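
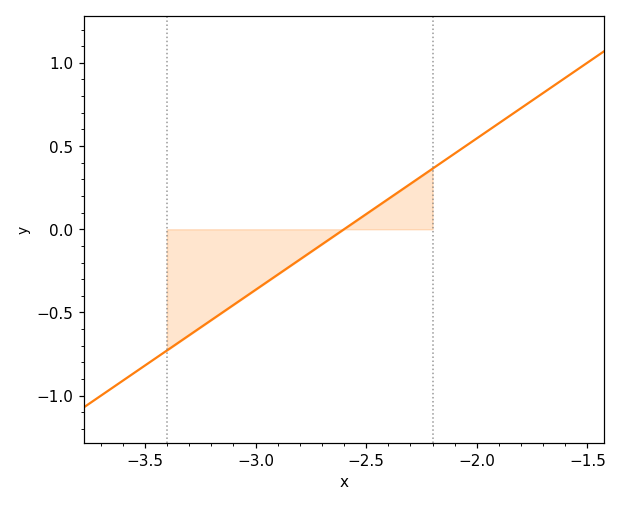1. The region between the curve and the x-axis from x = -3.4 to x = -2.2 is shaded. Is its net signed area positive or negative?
negative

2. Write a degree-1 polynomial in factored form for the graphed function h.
y = 0.91(x + 2.6)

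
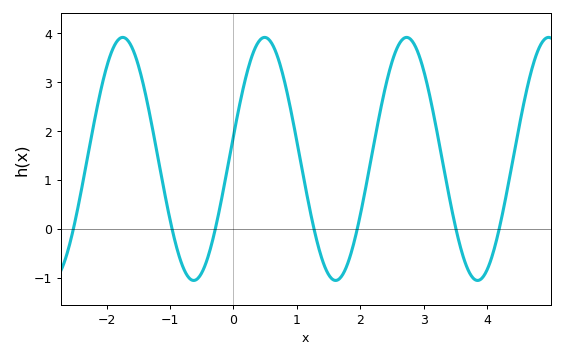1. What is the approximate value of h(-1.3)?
2.22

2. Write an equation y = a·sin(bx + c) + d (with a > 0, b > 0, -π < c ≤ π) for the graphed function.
y = 2.49sin(2.81x + 0.19) + 1.43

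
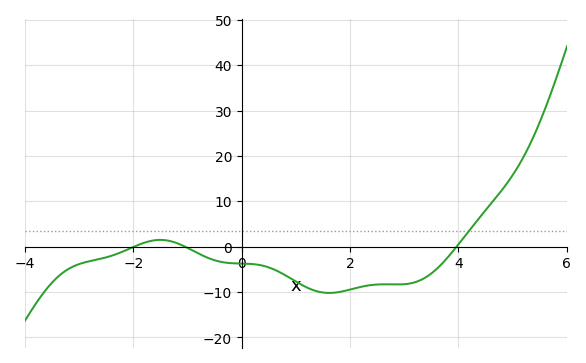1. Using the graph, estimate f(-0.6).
-3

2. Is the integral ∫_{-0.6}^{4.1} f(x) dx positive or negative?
negative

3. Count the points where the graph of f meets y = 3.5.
1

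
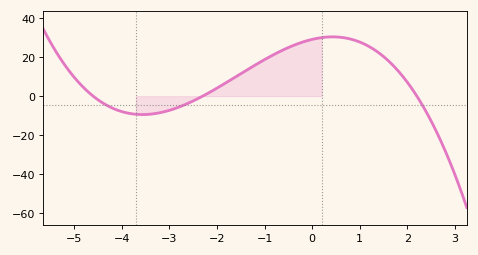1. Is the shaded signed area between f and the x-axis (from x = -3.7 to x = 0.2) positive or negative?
positive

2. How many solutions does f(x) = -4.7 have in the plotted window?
3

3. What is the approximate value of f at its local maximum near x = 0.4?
30.4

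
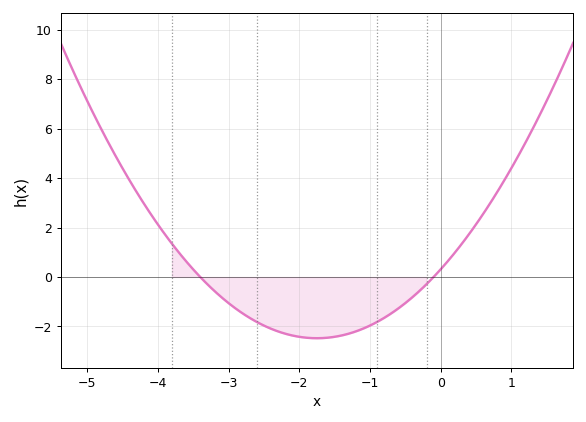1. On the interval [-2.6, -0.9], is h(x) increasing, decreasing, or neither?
neither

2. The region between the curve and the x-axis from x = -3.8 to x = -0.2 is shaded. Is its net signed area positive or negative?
negative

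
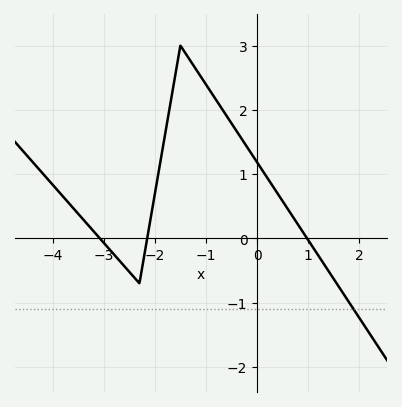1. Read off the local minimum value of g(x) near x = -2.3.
-0.7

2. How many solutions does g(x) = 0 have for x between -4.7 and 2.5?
3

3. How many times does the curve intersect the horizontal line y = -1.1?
1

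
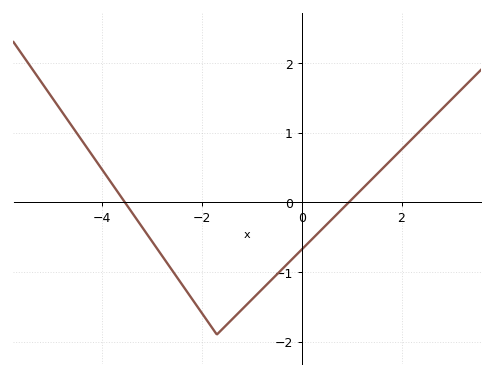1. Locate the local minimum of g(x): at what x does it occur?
-1.7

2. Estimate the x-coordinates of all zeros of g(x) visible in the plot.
-3.54, 0.945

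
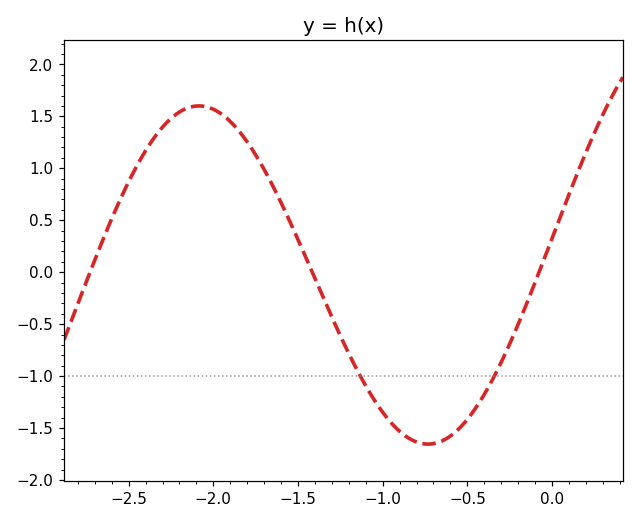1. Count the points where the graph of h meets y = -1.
2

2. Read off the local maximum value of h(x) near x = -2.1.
1.6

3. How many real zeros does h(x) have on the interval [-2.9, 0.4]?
3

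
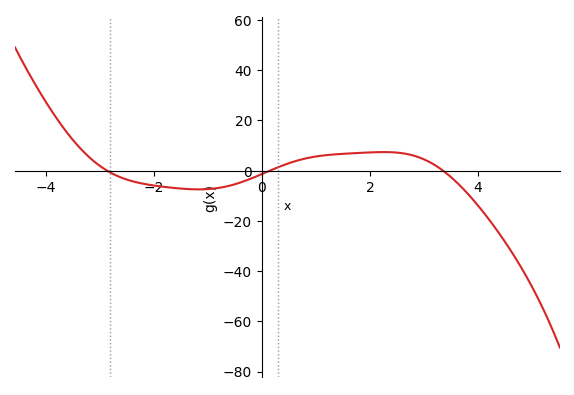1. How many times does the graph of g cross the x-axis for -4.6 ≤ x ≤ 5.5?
3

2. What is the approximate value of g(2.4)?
8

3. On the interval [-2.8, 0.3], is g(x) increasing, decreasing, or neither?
neither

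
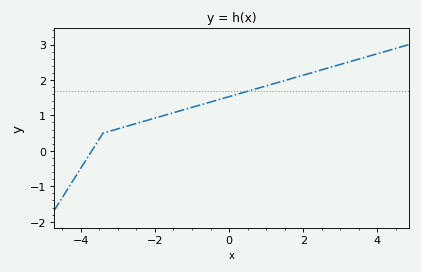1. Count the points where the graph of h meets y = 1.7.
1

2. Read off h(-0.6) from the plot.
1.3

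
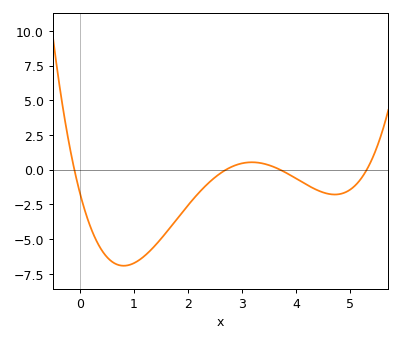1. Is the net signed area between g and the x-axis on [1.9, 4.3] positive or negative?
negative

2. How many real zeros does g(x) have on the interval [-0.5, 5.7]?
4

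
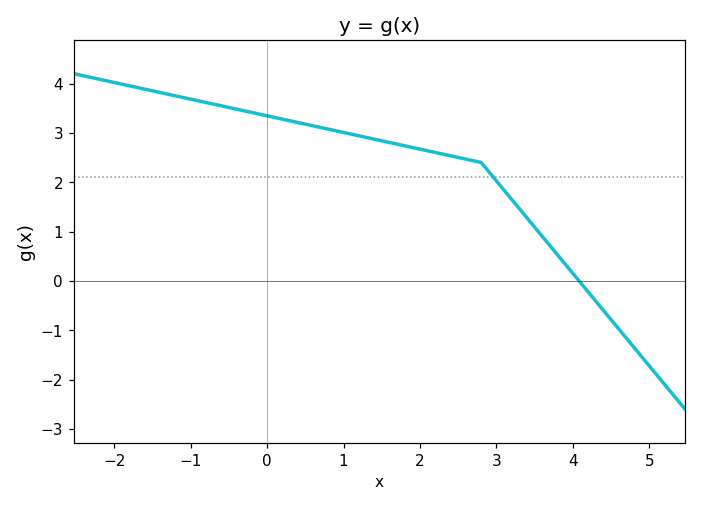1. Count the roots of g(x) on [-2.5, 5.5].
1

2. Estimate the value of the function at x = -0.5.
3.51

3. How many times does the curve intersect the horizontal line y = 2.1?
1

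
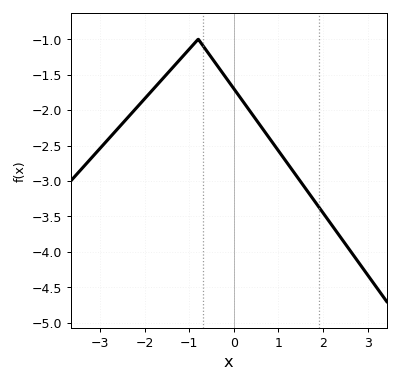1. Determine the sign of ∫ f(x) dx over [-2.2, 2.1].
negative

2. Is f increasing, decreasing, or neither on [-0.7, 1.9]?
decreasing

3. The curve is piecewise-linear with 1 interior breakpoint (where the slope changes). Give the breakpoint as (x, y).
(-0.8, -1)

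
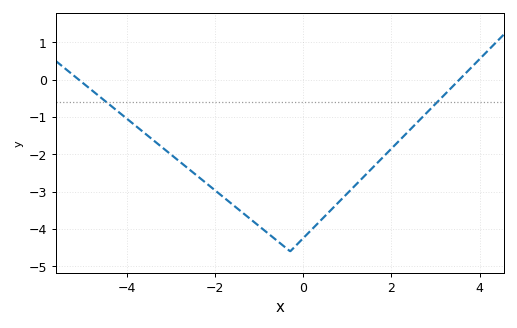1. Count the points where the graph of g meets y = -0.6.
2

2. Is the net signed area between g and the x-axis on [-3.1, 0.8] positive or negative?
negative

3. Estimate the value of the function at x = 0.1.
-4.12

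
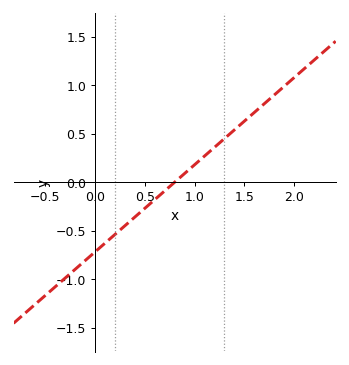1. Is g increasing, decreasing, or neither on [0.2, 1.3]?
increasing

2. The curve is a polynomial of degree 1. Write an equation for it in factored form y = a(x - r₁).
y = 0.9(x - 0.8)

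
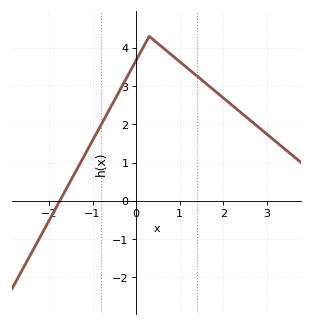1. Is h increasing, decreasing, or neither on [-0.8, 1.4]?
neither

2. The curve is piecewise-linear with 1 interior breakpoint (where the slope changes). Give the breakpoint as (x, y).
(0.3, 4.3)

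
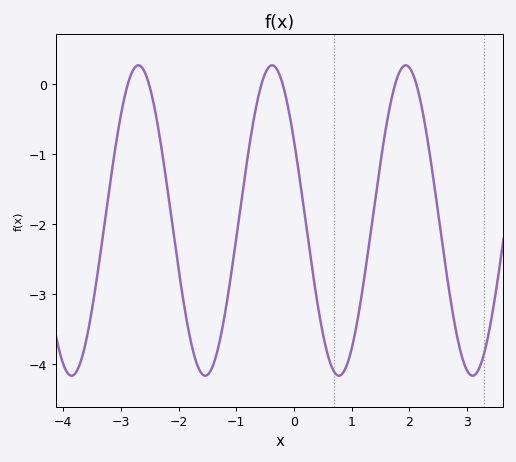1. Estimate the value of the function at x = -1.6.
-4.14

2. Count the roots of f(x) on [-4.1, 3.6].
6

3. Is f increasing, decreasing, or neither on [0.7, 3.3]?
neither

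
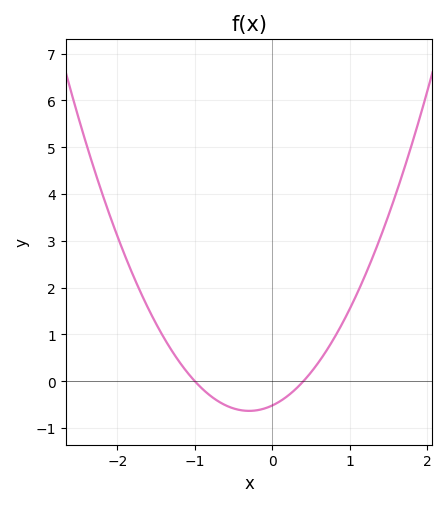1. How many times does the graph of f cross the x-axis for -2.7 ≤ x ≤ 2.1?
2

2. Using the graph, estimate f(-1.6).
1.55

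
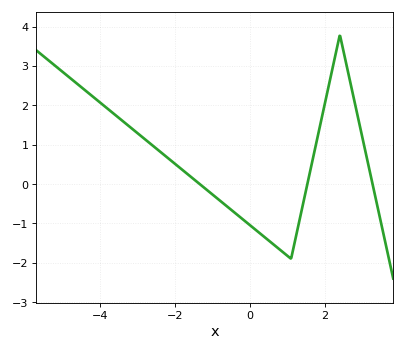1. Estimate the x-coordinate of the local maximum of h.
2.4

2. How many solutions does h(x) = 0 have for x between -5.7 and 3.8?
3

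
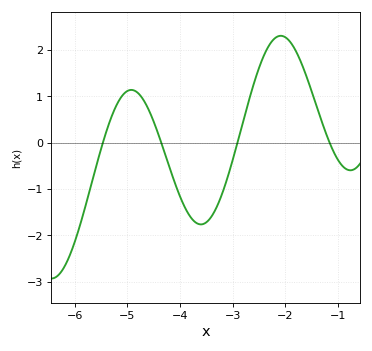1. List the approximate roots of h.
-5.47, -4.36, -2.91, -1.15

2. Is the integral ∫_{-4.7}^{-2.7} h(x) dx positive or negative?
negative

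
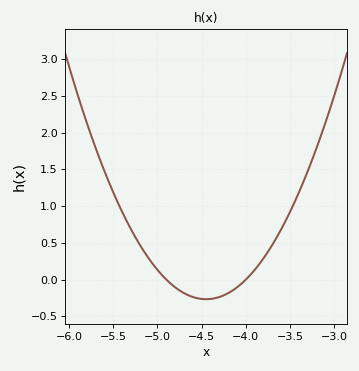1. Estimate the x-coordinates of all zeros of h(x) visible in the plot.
-4.9, -4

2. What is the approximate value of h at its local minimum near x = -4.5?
-0.25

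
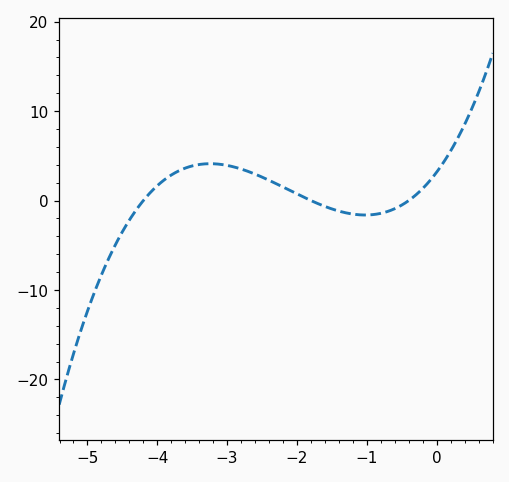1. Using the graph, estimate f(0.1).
4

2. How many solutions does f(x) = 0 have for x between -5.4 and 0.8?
3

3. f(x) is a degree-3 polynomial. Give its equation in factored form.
y = 1.05(x + 4.2)(x + 1.8)(x + 0.4)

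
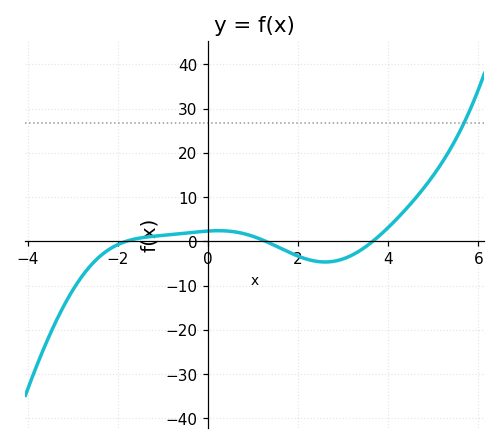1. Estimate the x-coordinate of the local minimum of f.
2.6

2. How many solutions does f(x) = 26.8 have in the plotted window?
1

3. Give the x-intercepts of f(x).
-1.8, 1.2, 3.6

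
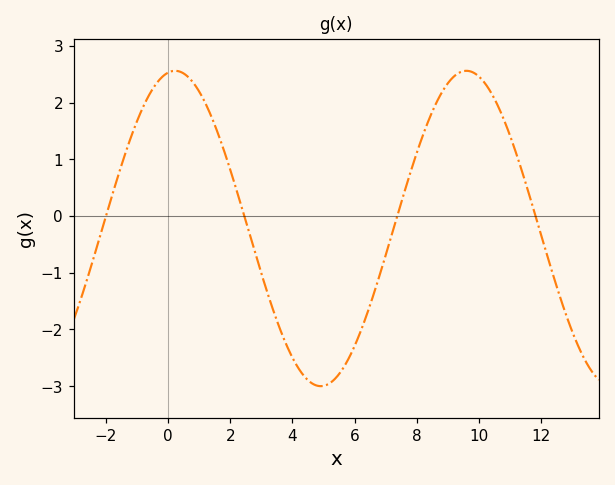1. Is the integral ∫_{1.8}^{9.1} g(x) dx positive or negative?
negative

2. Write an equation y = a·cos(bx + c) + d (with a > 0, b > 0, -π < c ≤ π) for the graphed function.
y = 2.78cos(0.67x - 0.15) - 0.22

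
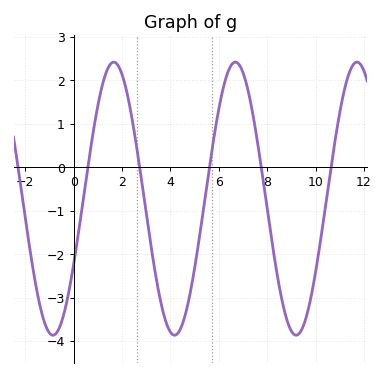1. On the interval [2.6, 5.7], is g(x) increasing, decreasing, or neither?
neither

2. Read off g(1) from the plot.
1.4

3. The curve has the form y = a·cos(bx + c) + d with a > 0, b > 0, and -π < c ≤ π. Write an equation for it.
y = 3.14cos(1.2x - 2.1) - 0.72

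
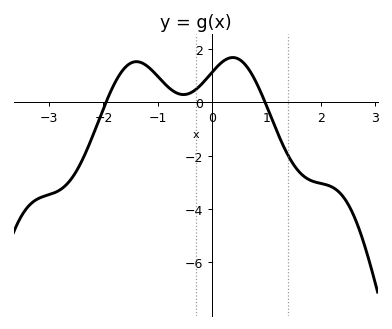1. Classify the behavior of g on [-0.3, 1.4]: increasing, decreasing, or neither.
neither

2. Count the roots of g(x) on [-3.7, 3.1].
2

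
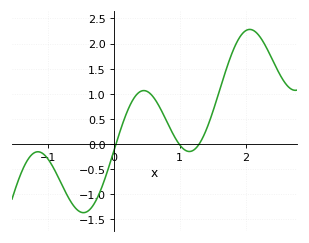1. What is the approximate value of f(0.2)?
0.65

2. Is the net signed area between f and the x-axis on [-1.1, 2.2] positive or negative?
positive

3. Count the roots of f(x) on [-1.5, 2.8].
3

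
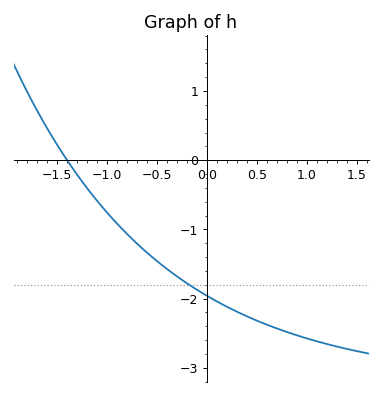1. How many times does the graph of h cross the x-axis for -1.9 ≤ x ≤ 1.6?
1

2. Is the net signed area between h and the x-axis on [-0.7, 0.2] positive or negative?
negative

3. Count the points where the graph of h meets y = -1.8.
1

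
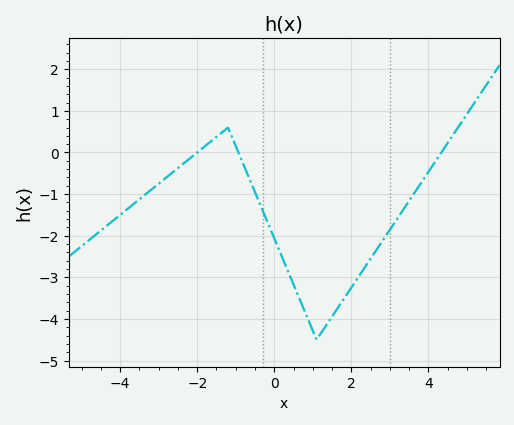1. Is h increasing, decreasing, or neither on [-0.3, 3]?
neither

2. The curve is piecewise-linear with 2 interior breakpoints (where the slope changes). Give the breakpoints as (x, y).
(-1.2, 0.6); (1.1, -4.5)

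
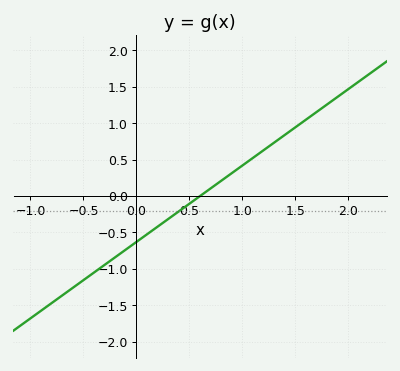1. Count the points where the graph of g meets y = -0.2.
1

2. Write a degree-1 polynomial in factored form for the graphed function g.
y = 1.05(x - 0.6)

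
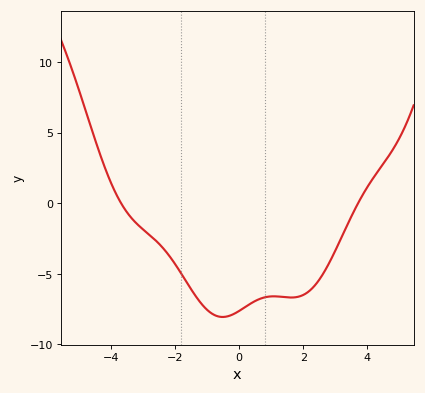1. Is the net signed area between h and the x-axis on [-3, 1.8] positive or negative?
negative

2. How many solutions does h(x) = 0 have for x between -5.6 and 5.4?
2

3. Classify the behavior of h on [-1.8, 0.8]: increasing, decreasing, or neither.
neither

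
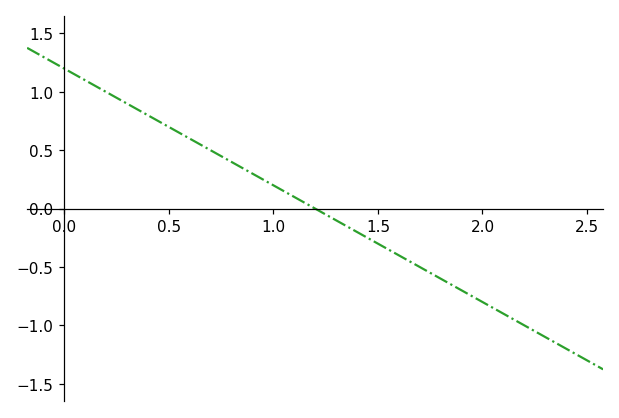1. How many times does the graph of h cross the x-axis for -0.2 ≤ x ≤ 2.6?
1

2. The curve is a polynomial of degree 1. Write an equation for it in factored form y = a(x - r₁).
y = -1(x - 1.2)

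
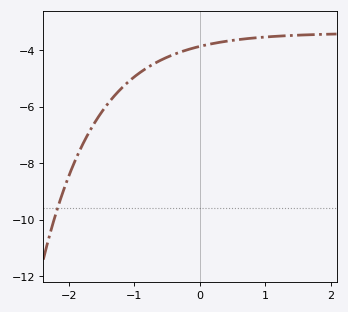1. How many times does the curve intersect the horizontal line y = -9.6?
1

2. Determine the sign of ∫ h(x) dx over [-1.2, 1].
negative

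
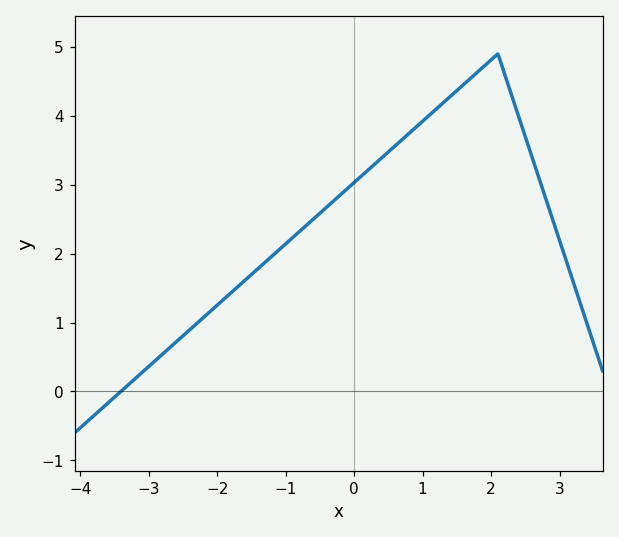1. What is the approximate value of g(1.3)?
4.2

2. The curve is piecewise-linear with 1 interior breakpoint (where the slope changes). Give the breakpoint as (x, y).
(2.1, 4.9)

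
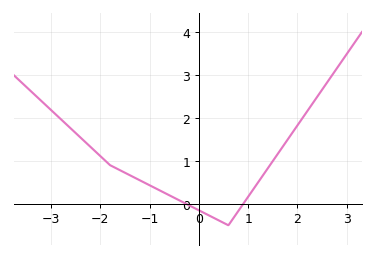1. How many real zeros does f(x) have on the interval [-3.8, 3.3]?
2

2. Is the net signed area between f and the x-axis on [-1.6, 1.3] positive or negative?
positive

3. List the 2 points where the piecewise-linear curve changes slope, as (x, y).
(-1.8, 0.9); (0.6, -0.5)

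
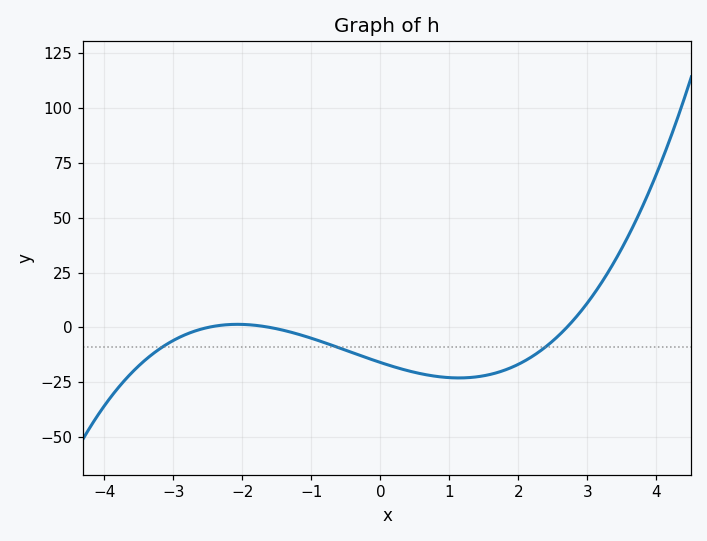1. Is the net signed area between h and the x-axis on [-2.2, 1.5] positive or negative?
negative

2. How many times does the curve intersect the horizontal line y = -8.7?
3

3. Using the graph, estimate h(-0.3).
-12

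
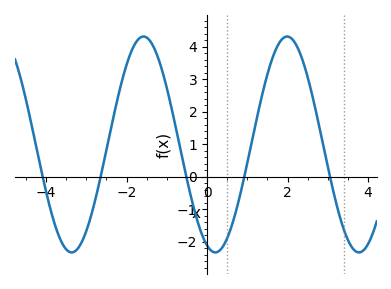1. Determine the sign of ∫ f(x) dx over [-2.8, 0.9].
positive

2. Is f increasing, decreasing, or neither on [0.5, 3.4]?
neither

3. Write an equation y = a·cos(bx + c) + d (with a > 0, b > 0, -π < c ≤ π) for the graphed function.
y = 3.32cos(1.8x + 2.8) + 0.99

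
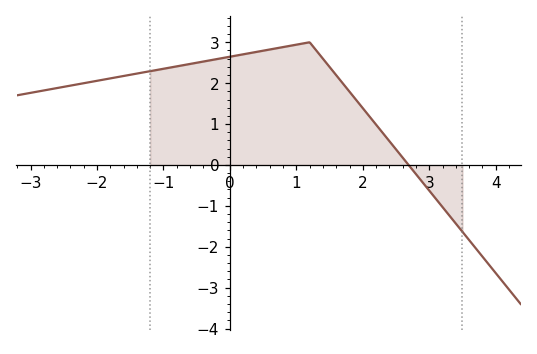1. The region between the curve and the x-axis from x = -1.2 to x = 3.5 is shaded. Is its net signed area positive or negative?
positive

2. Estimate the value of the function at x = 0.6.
2.8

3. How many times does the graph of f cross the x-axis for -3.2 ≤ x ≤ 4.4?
1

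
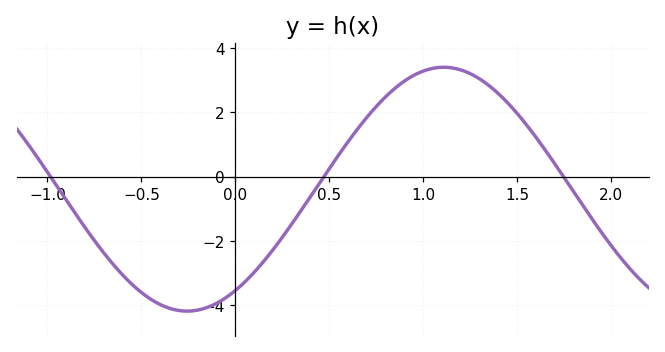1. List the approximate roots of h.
-0.984, 0.472, 1.75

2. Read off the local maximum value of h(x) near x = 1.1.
3.4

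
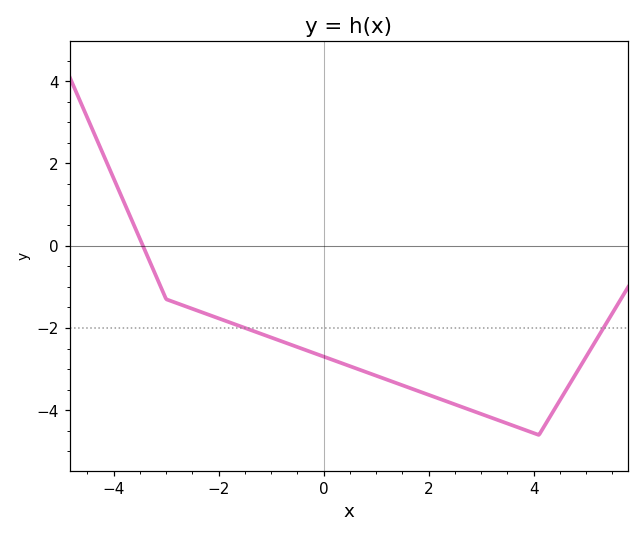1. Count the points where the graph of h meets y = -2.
2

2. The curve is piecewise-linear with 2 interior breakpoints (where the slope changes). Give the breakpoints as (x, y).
(-3, -1.3); (4.1, -4.6)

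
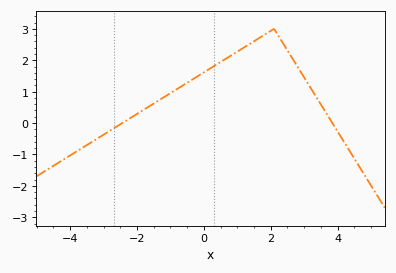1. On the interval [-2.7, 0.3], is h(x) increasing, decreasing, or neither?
increasing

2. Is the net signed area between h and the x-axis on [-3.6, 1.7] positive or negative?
positive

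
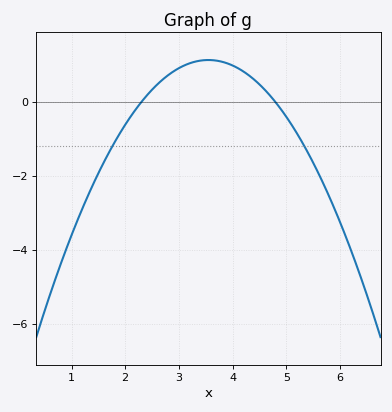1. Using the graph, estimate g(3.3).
1.1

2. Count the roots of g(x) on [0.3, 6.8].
2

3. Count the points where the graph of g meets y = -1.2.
2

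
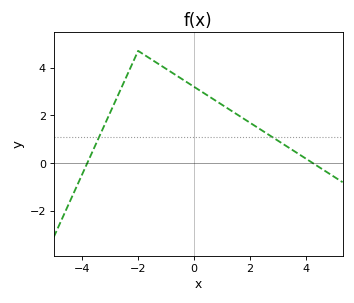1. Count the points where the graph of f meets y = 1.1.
2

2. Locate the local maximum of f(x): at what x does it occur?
-2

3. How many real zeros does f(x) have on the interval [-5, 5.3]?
2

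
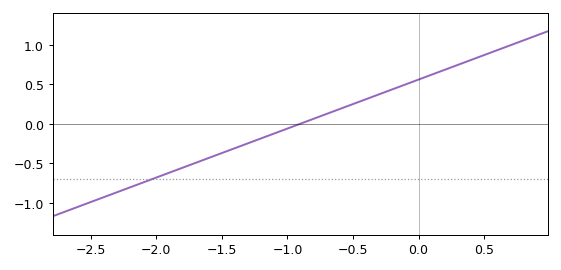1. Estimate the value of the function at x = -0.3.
0.35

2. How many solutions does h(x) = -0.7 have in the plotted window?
1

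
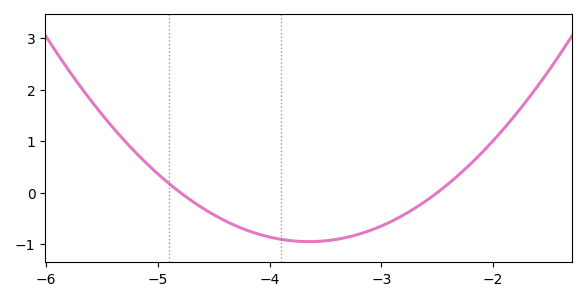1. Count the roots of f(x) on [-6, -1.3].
2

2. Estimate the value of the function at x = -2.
1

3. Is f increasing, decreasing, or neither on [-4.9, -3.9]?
decreasing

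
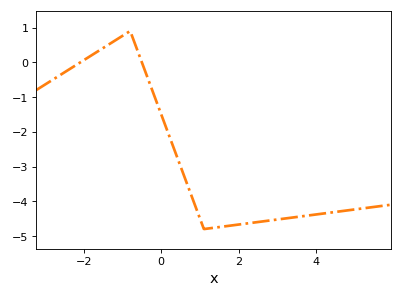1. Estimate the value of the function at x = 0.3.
-2.4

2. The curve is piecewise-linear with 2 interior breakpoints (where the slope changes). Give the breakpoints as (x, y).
(-0.8, 0.9); (1.1, -4.8)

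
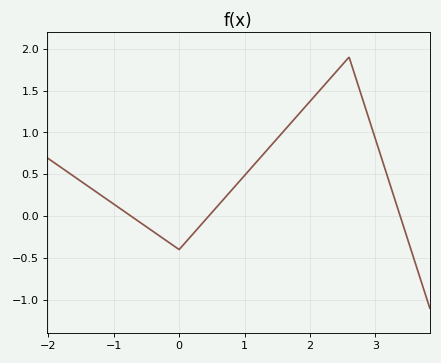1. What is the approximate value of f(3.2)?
0.45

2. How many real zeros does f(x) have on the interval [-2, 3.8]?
3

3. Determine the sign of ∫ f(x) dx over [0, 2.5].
positive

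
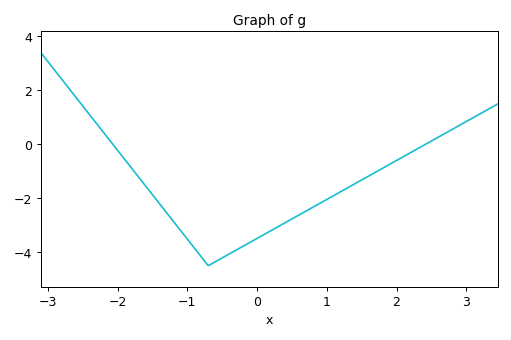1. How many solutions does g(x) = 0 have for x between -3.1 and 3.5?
2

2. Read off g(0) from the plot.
-3.49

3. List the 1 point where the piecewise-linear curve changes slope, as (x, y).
(-0.7, -4.5)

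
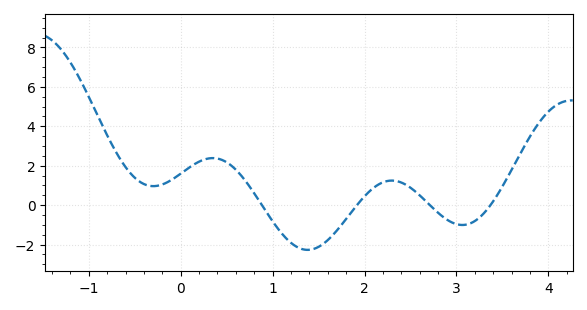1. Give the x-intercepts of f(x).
0.884, 1.92, 2.71, 3.37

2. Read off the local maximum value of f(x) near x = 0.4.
2.39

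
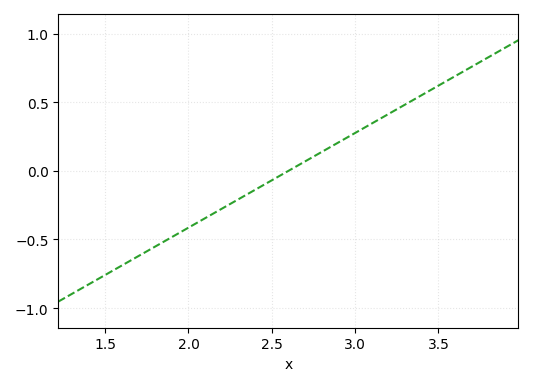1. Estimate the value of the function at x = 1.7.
-0.6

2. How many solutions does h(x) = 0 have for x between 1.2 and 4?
1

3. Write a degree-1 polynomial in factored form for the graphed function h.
y = 0.69(x - 2.6)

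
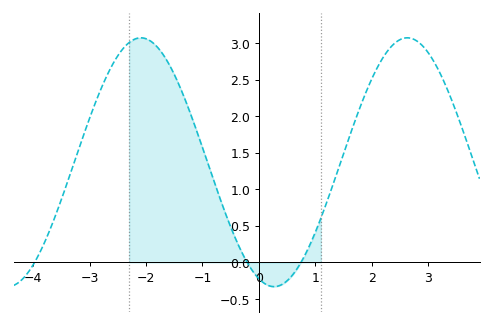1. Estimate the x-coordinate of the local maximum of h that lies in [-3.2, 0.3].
-2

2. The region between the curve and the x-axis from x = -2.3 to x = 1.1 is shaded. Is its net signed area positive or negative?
positive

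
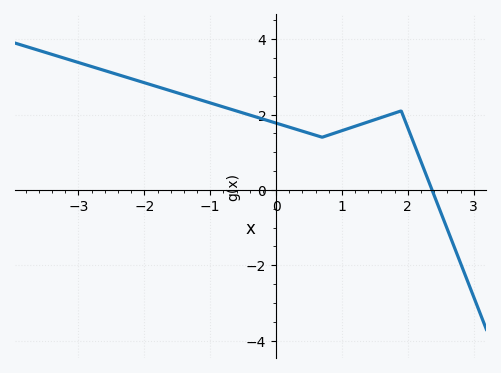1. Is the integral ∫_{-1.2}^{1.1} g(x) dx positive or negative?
positive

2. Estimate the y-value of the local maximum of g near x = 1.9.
2.1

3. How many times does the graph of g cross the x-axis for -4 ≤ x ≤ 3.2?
1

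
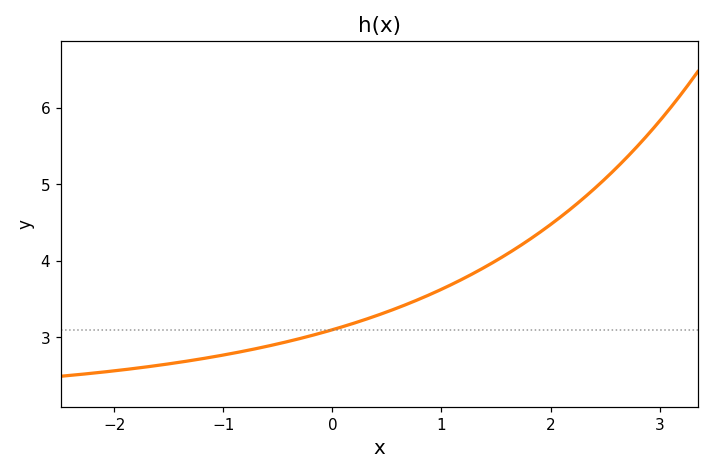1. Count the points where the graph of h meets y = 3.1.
1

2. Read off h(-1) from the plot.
2.8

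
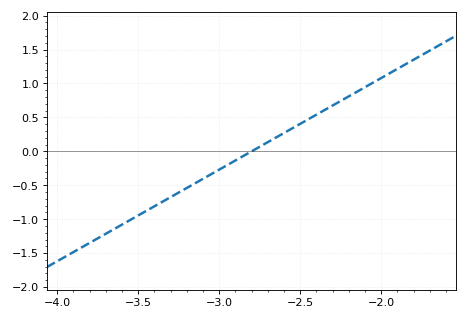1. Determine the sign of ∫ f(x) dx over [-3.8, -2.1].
negative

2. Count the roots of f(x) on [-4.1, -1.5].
1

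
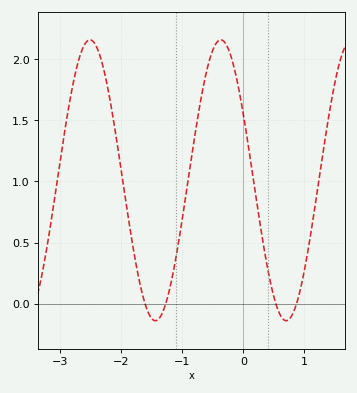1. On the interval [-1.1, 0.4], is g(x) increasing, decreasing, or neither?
neither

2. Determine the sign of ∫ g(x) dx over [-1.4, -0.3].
positive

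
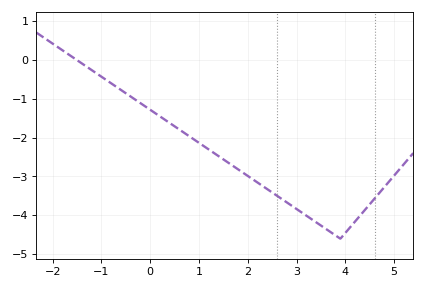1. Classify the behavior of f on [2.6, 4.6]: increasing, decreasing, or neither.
neither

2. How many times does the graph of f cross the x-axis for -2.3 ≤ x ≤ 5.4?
1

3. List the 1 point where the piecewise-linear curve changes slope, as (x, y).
(3.9, -4.6)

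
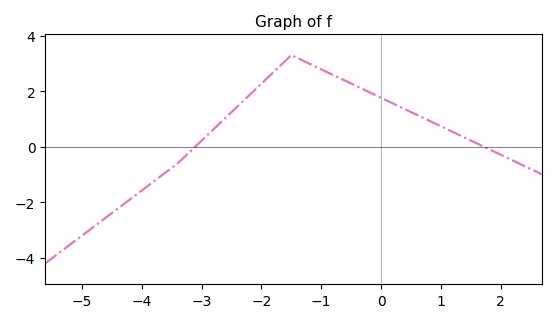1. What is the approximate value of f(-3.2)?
-0.2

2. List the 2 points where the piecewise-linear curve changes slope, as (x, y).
(-3.4, -0.6); (-1.5, 3.3)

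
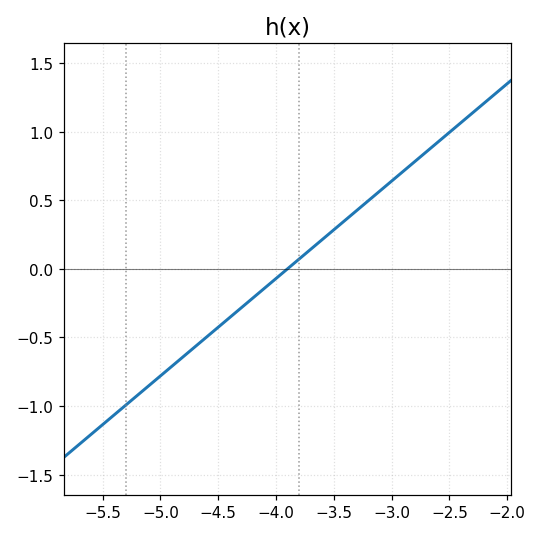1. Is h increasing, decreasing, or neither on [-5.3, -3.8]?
increasing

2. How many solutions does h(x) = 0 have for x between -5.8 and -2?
1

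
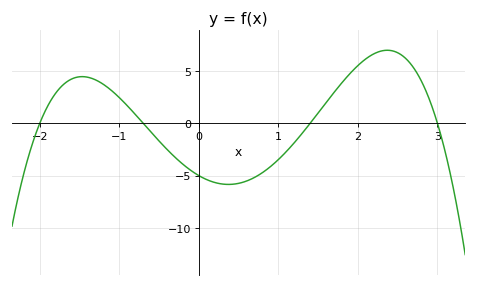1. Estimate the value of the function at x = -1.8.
3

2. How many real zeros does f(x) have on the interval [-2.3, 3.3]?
4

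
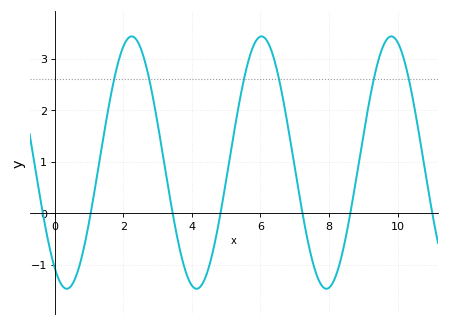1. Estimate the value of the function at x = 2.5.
3.22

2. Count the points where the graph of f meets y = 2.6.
6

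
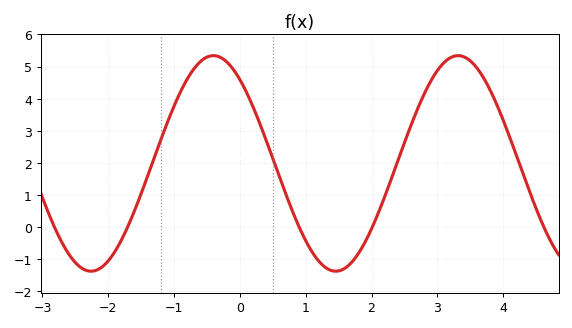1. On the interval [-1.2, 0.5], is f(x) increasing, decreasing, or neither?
neither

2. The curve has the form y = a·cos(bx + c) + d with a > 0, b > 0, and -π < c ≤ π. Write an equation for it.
y = 3.36cos(1.7x + 0.68) + 1.98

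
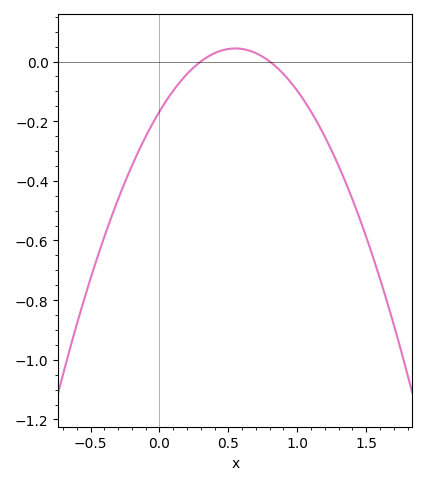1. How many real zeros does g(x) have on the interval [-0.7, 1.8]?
2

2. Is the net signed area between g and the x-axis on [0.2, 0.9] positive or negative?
positive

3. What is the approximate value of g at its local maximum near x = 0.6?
0.044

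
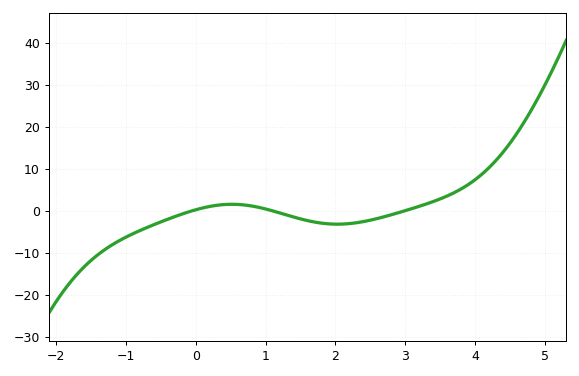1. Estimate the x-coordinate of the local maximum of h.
0.518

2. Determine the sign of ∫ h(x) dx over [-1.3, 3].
negative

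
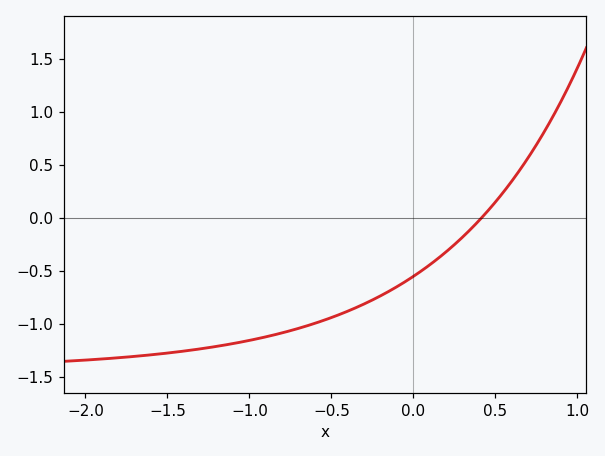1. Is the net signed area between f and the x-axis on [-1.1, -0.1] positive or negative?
negative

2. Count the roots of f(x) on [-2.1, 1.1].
1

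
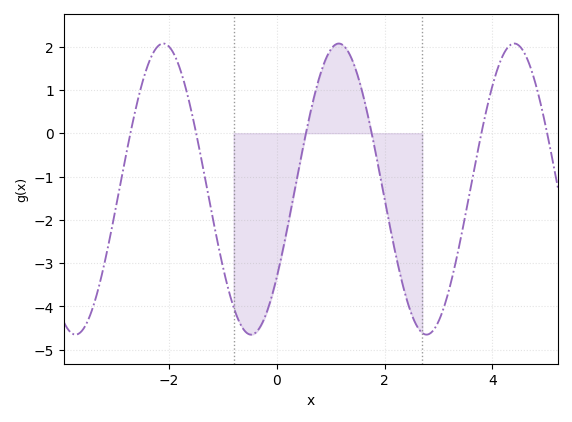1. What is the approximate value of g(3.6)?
-1.2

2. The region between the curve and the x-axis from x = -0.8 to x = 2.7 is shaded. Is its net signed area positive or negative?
negative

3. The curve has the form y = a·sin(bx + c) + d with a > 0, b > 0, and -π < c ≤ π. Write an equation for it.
y = 3.36sin(1.9x - 0.65) - 1.29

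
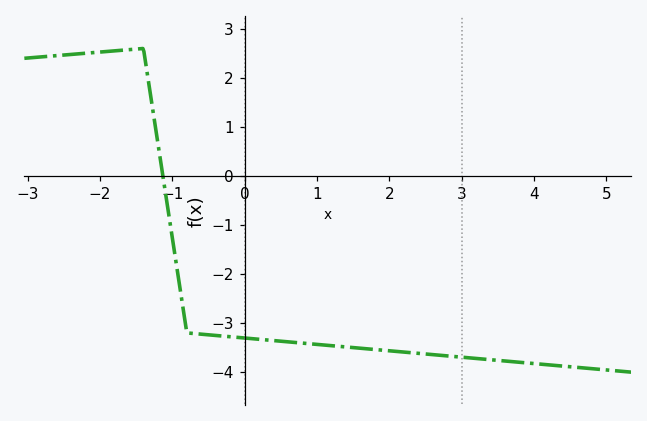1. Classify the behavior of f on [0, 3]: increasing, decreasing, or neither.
decreasing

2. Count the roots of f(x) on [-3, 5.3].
1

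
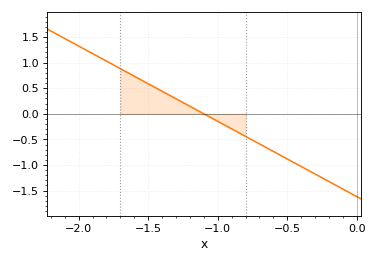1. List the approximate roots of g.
-1.1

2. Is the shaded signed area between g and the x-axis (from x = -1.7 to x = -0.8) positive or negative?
positive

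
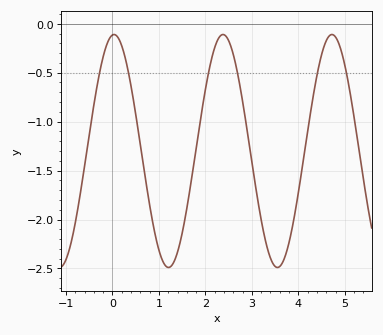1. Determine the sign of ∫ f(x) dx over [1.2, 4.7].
negative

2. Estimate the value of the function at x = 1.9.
-0.95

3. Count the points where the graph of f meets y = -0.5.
6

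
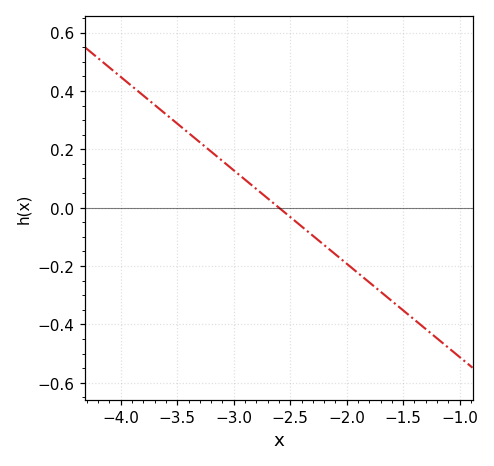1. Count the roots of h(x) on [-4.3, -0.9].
1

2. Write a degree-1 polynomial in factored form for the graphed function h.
y = -0.32(x + 2.6)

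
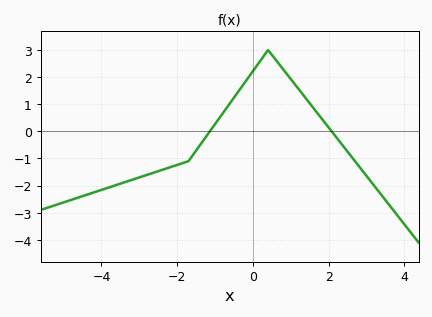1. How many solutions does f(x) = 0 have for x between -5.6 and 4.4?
2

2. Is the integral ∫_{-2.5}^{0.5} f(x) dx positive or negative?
positive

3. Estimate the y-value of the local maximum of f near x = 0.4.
3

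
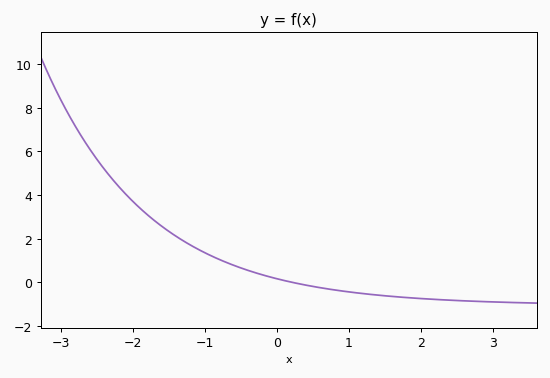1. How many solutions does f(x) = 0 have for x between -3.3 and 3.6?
1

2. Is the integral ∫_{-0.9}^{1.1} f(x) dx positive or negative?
positive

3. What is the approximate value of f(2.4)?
-0.821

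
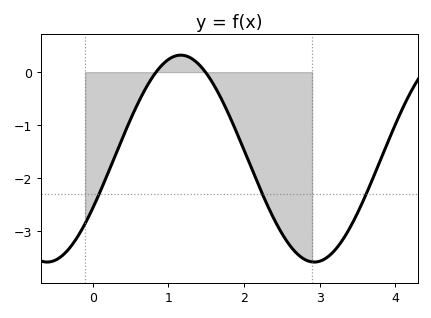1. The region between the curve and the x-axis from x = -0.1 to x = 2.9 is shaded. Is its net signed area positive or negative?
negative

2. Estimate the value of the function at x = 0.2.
-1.91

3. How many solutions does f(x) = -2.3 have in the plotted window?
3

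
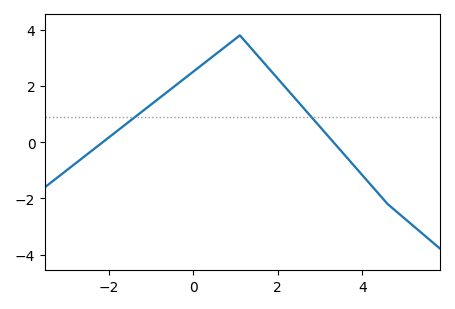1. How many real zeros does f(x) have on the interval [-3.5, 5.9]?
2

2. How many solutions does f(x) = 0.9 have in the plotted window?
2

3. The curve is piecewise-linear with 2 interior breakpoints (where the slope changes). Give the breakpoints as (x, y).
(1.1, 3.8); (4.6, -2.2)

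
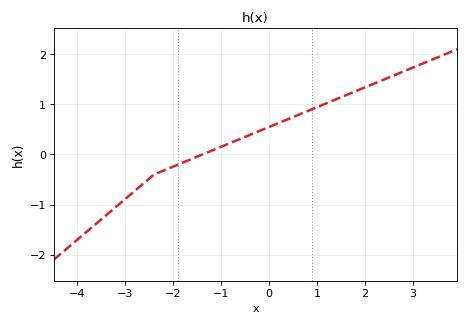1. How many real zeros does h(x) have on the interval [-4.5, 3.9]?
1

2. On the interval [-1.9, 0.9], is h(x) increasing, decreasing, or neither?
increasing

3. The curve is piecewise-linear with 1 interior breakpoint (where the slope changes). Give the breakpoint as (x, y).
(-2.4, -0.4)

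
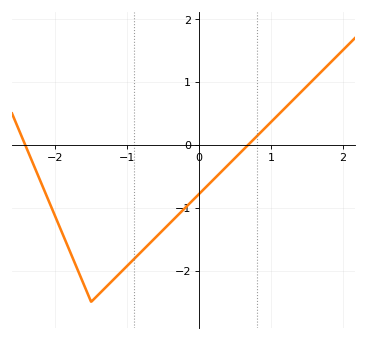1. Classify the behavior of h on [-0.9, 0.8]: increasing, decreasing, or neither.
increasing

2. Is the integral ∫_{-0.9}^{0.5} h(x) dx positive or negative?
negative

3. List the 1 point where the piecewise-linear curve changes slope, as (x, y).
(-1.5, -2.5)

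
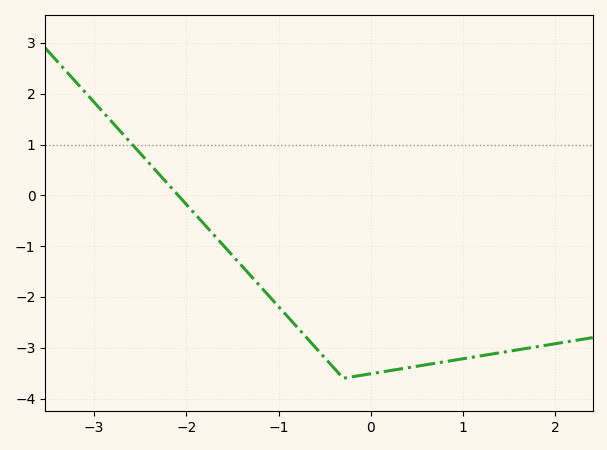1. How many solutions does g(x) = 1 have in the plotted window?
1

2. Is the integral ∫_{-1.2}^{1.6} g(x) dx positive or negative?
negative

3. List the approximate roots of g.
-2.1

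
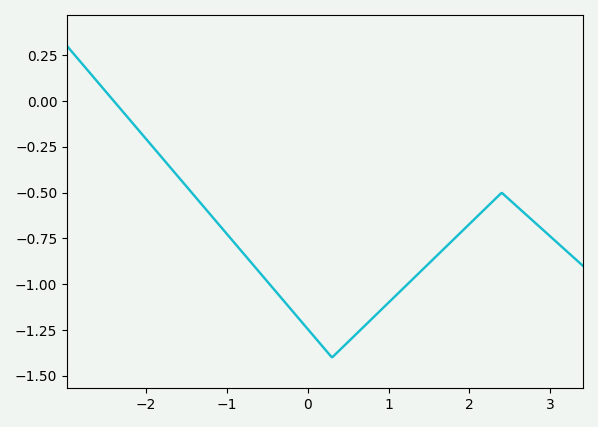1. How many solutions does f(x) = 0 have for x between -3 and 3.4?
1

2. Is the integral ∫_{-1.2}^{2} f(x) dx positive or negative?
negative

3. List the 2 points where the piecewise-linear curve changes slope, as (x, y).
(0.3, -1.4); (2.4, -0.5)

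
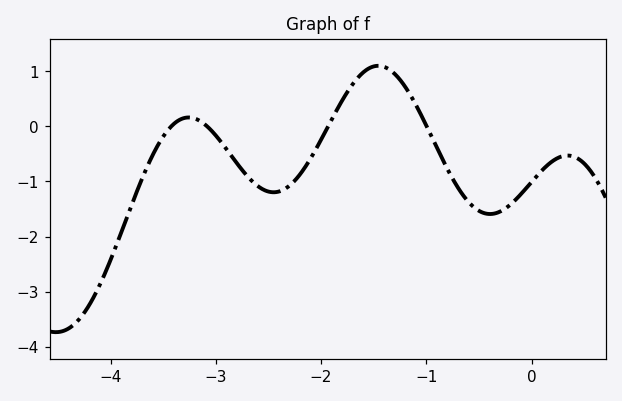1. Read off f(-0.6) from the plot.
-1.37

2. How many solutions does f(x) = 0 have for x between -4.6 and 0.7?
4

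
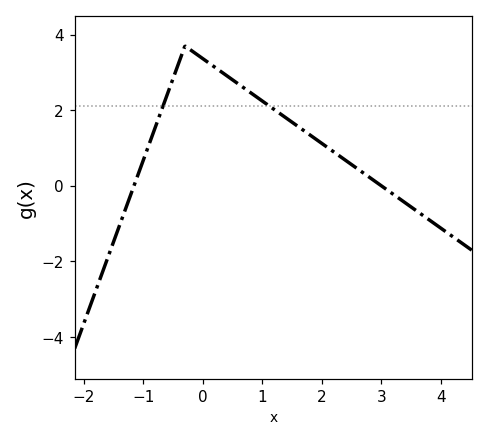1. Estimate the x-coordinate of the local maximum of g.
-0.298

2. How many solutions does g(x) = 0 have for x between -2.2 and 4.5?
2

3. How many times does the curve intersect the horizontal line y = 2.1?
2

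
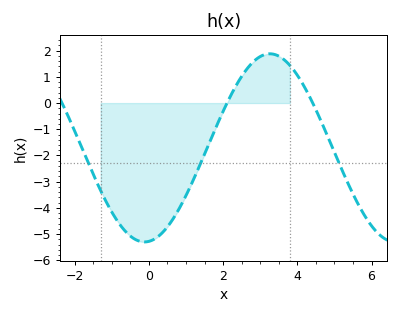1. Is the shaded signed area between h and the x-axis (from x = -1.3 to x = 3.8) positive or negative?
negative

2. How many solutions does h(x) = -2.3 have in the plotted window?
3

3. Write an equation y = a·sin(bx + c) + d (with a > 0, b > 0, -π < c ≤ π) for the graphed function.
y = 3.59sin(0.93x - 1.46) - 1.71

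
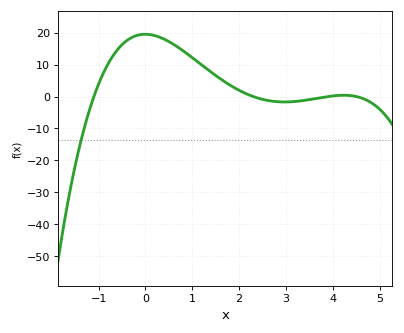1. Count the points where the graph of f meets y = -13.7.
1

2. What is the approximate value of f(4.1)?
0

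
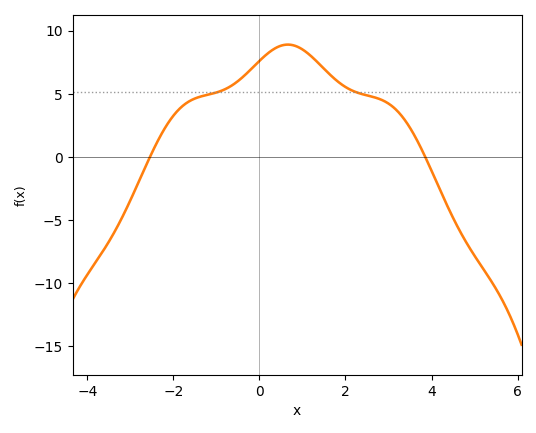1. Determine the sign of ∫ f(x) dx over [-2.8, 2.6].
positive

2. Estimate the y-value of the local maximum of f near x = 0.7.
9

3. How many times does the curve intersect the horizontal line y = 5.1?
2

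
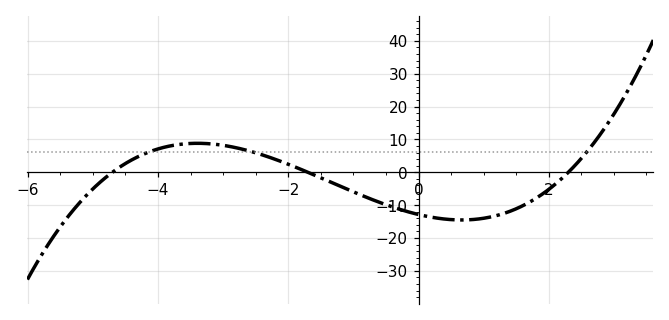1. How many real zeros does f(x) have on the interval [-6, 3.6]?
3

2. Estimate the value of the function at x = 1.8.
-7.96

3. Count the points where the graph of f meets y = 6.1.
3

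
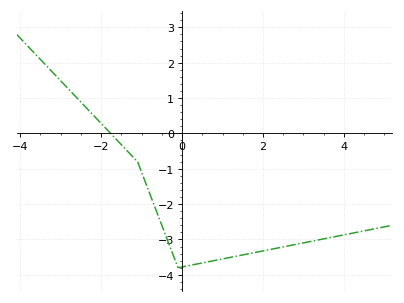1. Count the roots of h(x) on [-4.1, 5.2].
1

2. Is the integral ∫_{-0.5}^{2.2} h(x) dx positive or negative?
negative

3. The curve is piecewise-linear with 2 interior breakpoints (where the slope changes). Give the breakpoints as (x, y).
(-1.1, -0.8); (-0.1, -3.8)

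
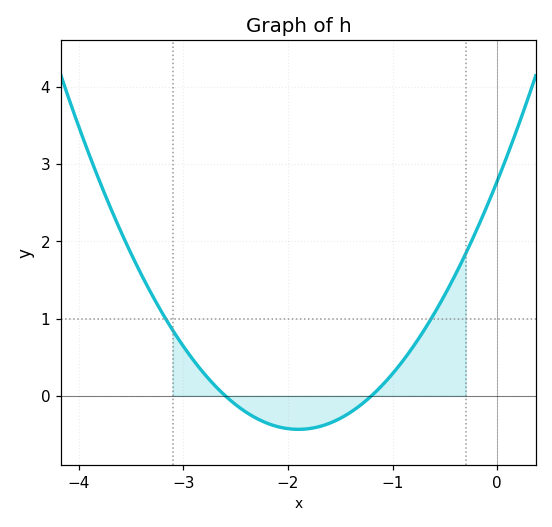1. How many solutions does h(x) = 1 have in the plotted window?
2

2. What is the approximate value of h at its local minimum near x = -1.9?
-0.436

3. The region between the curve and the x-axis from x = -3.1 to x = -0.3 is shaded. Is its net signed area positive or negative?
positive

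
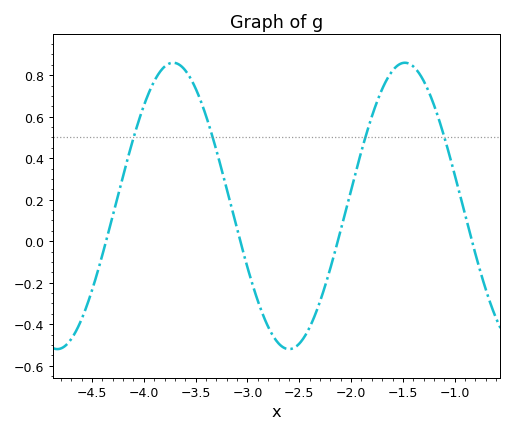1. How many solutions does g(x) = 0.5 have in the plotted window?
4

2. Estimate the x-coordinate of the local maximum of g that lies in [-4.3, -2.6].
-3.7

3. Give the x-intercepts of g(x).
-4.4, -3.1, -2.1, -0.8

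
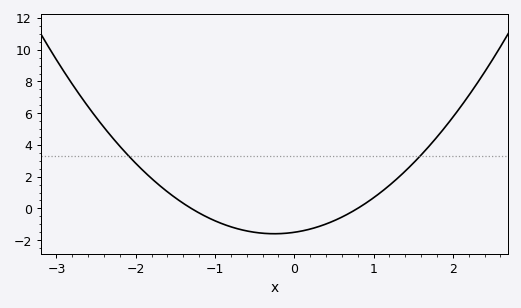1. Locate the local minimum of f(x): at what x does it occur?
-0.25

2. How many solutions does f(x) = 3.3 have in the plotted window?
2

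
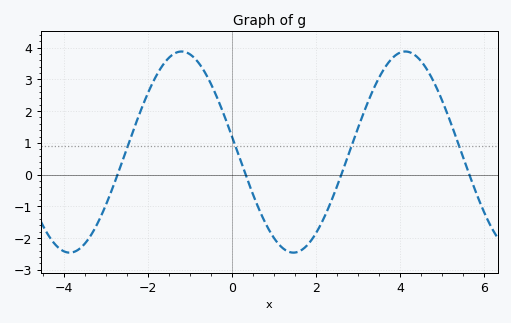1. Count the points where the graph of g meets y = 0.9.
4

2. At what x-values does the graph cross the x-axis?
-2.73, 0.319, 2.6, 5.64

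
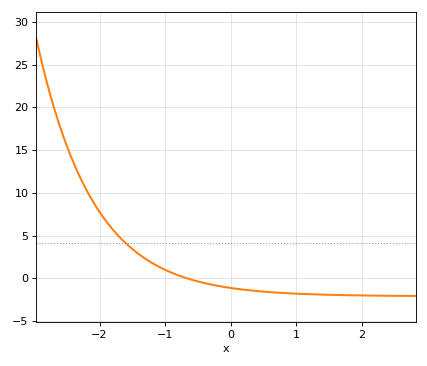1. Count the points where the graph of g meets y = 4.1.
1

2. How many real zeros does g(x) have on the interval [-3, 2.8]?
1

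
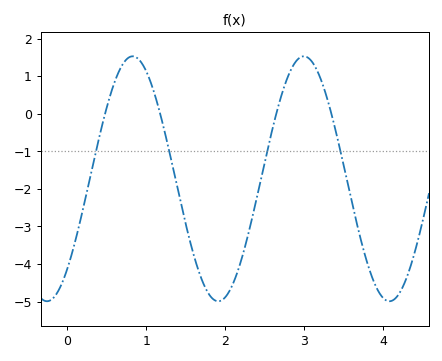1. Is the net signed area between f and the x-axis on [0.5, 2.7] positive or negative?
negative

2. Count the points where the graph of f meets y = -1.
4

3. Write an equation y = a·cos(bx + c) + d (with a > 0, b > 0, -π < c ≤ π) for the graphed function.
y = 3.26cos(2.9x - 2.4) - 1.73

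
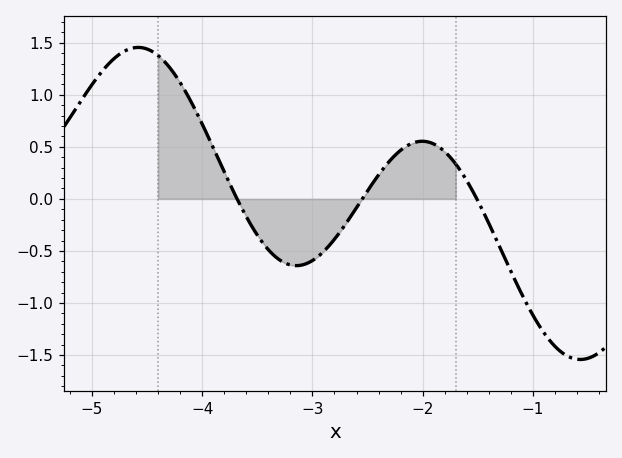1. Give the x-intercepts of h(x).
-3.7, -2.5, -1.5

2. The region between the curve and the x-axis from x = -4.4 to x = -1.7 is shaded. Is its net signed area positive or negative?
positive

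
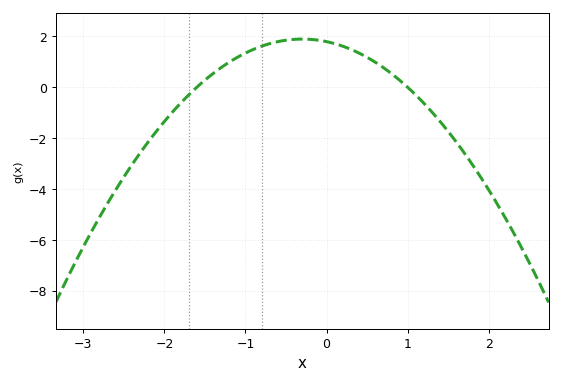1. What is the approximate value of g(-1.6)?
0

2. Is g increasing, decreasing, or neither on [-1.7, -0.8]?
increasing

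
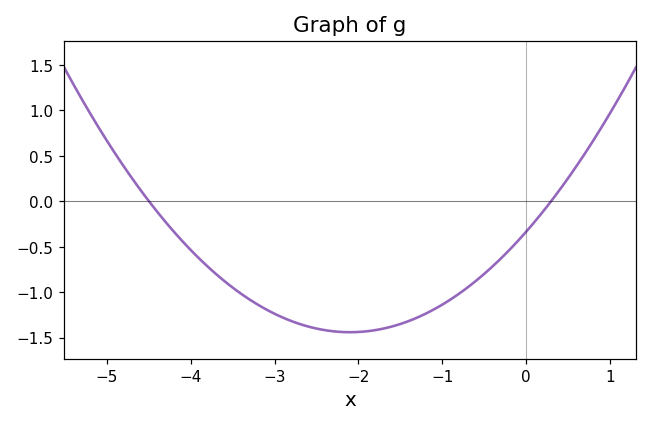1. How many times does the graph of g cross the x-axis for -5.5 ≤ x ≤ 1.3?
2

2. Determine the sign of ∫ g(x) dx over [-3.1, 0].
negative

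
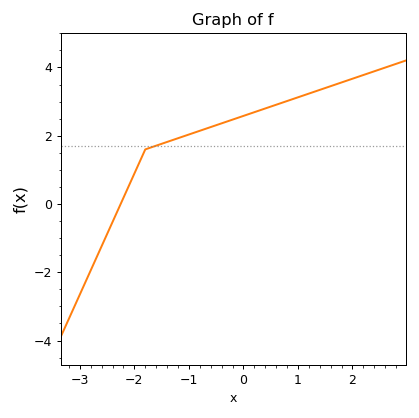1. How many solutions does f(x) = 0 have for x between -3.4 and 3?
1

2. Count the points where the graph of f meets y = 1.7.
1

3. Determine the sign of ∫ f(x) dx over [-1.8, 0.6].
positive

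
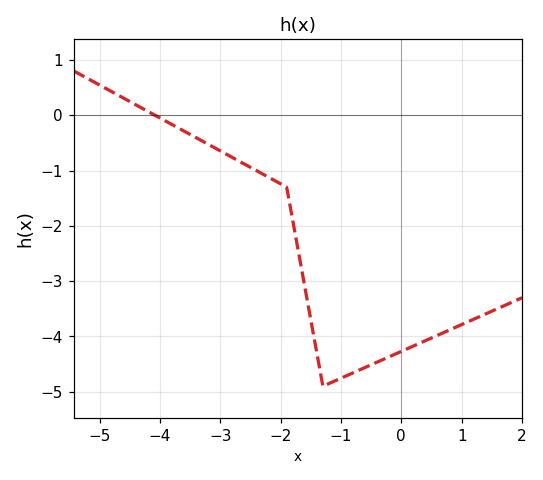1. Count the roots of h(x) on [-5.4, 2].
1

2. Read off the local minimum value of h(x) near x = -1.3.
-4.9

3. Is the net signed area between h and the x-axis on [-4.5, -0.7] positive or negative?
negative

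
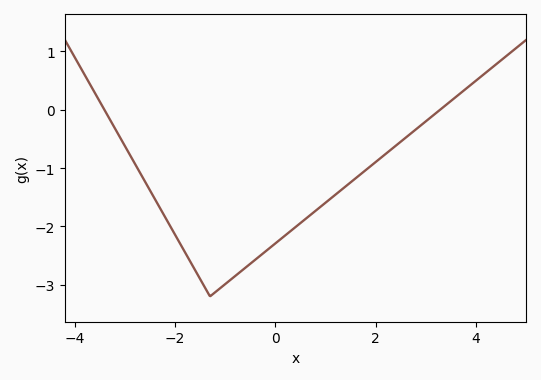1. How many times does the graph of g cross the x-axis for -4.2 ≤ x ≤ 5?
2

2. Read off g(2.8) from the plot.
-0.341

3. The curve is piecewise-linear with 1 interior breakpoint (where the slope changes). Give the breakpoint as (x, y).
(-1.3, -3.2)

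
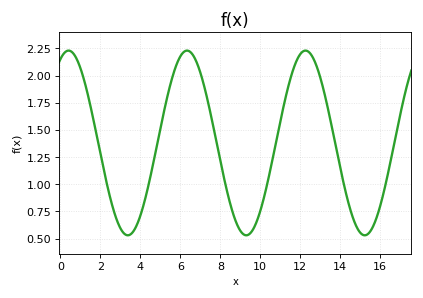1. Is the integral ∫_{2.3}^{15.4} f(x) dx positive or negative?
positive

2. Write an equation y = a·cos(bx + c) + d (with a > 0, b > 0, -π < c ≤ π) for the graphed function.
y = 0.85cos(1.1x - 0.43) + 1.38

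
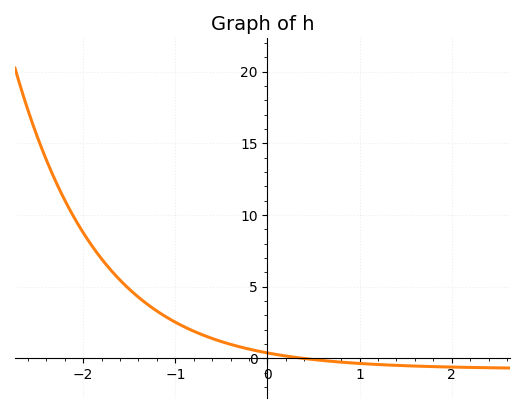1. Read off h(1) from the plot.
-0.5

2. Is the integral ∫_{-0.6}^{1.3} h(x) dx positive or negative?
positive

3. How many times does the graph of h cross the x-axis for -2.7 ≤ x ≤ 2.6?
1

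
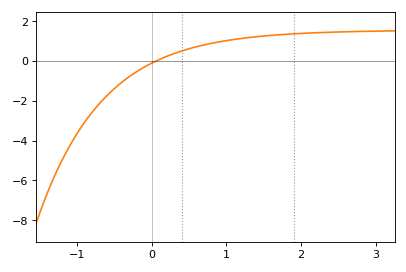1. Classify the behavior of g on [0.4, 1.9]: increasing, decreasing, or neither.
increasing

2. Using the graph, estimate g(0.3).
0.381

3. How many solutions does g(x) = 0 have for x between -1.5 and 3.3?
1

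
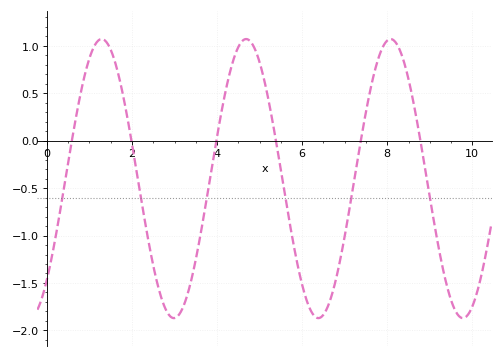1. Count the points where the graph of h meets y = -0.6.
6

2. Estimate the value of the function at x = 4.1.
0.294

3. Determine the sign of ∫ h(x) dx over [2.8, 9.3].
negative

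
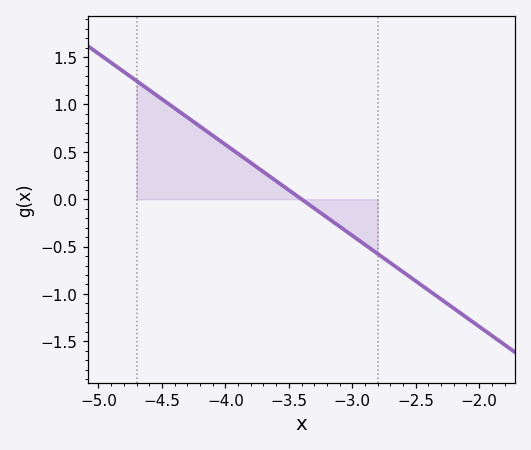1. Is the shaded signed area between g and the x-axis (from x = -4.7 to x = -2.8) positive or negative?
positive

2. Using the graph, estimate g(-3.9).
0.48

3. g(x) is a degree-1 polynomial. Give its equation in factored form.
y = -0.96(x + 3.4)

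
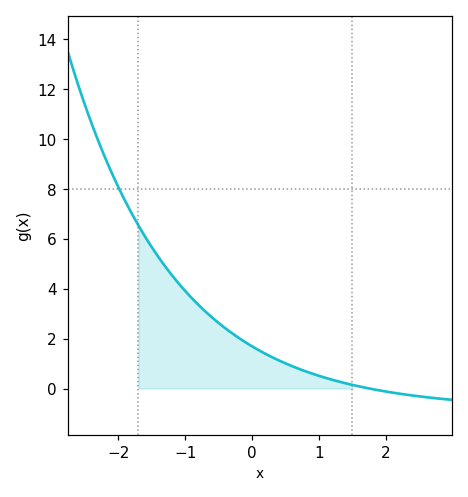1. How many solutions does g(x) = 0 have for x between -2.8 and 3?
1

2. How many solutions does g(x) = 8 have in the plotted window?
1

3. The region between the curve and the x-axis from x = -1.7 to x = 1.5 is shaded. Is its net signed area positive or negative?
positive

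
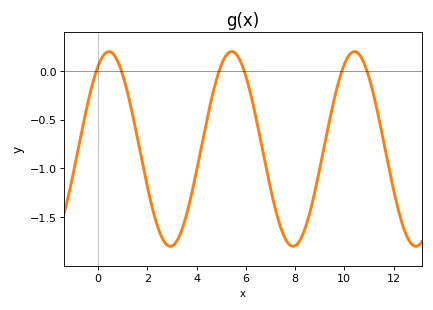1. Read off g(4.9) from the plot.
-0.01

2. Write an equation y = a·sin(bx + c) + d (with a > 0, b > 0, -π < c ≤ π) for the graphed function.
y = 1sin(1.26x + 1.02) - 0.8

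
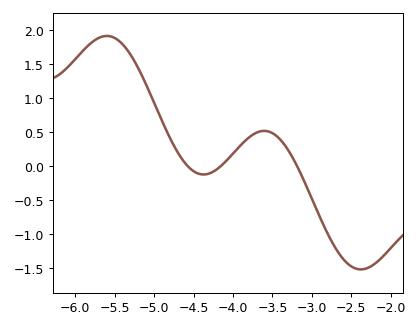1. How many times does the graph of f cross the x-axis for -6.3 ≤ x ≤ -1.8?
3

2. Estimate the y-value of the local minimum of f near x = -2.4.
-1.5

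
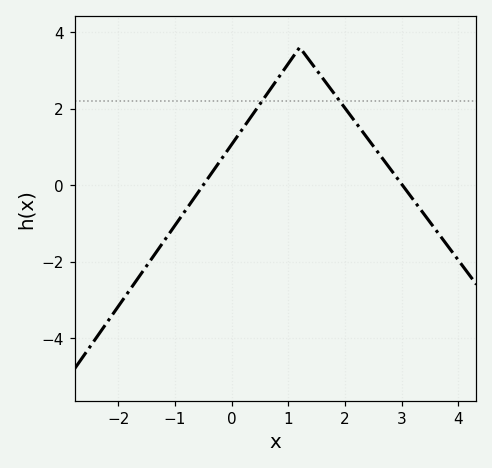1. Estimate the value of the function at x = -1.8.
-2.8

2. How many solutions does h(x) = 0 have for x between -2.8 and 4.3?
2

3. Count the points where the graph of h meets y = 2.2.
2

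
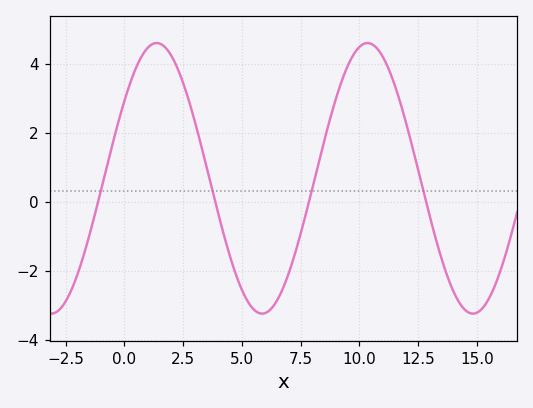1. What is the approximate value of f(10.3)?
4.6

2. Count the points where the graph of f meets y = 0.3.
4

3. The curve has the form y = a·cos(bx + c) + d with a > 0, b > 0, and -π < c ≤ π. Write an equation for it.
y = 3.92cos(0.7x - 0.96) + 0.68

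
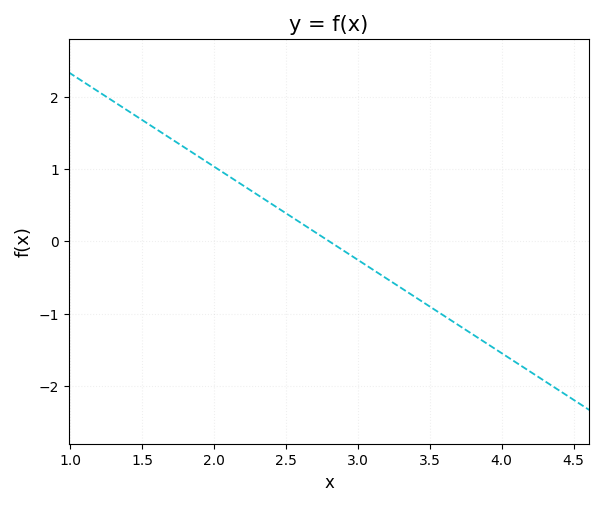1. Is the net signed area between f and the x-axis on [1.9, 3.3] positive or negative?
positive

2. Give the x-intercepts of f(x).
2.8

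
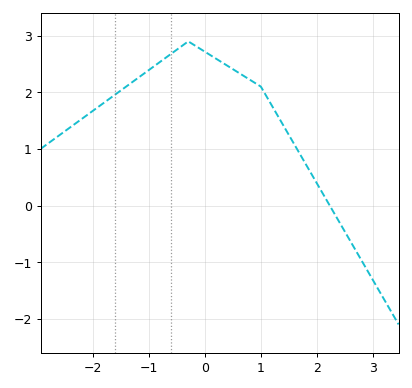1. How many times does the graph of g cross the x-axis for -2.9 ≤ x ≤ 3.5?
1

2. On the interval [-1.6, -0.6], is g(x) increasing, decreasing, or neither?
increasing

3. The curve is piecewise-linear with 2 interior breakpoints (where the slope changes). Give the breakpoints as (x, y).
(-0.3, 2.9); (1, 2.1)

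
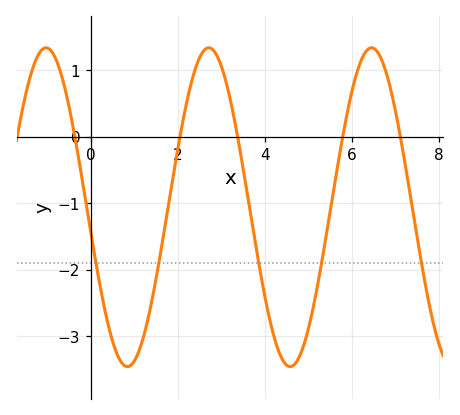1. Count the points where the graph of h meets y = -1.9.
5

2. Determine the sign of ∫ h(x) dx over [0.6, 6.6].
negative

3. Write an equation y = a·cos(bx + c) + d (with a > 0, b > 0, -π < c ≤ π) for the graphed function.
y = 2.4cos(1.7x + 1.7) - 1.06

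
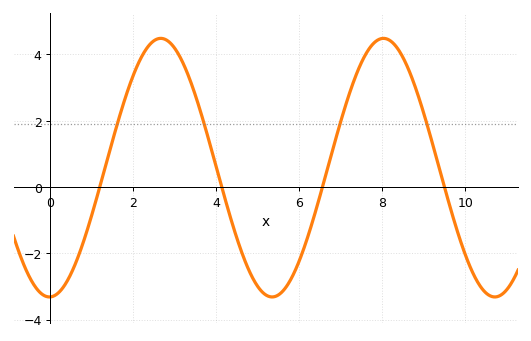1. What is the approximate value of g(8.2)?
4.4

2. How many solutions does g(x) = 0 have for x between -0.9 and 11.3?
4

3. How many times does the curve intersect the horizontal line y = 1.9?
4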